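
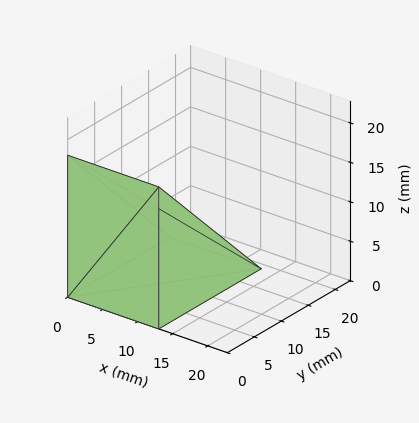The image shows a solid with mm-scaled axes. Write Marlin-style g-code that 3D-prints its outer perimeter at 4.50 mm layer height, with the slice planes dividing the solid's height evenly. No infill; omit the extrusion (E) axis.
Reading the render: the shape is a wedge (ramp): 13 × 19 mm base, rising to 18 mm along the y=0 edge and sloping linearly to z=0 at y=19 (dimensions read to the nearest mm from the axis ticks). For the g-code, the solid's height is divided into equal slices at the stated Δz and each level perimeter traced with G1 moves after a G0 lift.

; perimeter-only toolpath
G21 ; units = mm
G90 ; absolute positioning
G28 ; home
; layer 1
G0 Z4.50
G0 X0.00 Y0.00
G1 X13.00 Y0.00
G1 X13.00 Y14.25
G1 X0.00 Y14.25
G1 X0.00 Y0.00
; layer 2
G0 Z9.00
G0 X0.00 Y0.00
G1 X13.00 Y0.00
G1 X13.00 Y9.50
G1 X0.00 Y9.50
G1 X0.00 Y0.00
; layer 3
G0 Z13.50
G0 X0.00 Y0.00
G1 X13.00 Y0.00
G1 X13.00 Y4.75
G1 X0.00 Y4.75
G1 X0.00 Y0.00
M2 ; end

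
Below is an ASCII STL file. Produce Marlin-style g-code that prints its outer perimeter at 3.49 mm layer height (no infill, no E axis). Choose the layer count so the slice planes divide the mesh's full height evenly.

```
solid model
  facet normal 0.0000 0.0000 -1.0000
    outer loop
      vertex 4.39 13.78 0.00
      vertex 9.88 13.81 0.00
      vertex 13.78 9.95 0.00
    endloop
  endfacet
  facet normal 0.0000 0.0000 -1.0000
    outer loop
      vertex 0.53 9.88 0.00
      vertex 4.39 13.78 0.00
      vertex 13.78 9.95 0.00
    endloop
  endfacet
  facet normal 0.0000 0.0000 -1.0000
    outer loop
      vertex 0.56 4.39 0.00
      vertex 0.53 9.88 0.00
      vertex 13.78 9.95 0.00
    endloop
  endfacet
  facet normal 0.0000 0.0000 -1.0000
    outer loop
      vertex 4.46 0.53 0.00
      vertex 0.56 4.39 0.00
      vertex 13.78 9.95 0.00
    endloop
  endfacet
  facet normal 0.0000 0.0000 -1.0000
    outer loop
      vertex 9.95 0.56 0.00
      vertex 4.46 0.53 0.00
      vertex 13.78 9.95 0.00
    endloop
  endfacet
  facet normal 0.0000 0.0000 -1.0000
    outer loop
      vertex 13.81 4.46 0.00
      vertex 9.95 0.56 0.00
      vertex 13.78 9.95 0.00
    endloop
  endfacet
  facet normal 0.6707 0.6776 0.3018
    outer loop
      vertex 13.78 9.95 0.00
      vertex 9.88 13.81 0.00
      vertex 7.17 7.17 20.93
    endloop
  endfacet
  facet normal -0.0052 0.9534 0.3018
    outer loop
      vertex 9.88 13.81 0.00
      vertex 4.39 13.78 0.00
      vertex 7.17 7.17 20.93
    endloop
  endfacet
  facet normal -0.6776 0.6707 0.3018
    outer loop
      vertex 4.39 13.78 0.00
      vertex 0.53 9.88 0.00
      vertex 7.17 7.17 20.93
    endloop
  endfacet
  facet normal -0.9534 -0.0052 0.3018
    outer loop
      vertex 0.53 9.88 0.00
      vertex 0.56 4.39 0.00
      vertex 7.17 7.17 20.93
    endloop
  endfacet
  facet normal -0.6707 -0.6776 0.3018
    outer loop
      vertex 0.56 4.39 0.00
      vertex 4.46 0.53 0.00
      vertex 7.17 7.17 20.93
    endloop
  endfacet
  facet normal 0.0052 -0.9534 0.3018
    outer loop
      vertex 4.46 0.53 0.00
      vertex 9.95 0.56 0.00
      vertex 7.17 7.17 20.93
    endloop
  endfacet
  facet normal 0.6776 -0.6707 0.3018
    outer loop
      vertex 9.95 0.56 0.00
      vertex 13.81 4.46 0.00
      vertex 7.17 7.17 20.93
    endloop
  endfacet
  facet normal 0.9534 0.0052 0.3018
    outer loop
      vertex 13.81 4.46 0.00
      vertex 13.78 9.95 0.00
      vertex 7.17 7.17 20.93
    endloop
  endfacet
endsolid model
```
; perimeter-only toolpath
G21 ; units = mm
G90 ; absolute positioning
G28 ; home
; layer 1
G0 Z3.49
G0 X12.68 Y9.49
G1 X9.43 Y12.70
G1 X4.85 Y12.68
G1 X1.64 Y9.43
G1 X1.66 Y4.85
G1 X4.91 Y1.64
G1 X9.49 Y1.66
G1 X12.70 Y4.91
G1 X12.68 Y9.49
; layer 2
G0 Z6.98
G0 X11.58 Y9.02
G1 X8.98 Y11.60
G1 X5.32 Y11.58
G1 X2.74 Y8.98
G1 X2.76 Y5.32
G1 X5.36 Y2.74
G1 X9.02 Y2.76
G1 X11.60 Y5.36
G1 X11.58 Y9.02
; layer 3
G0 Z10.46
G0 X10.47 Y8.56
G1 X8.53 Y10.49
G1 X5.78 Y10.47
G1 X3.85 Y8.53
G1 X3.87 Y5.78
G1 X5.81 Y3.85
G1 X8.56 Y3.87
G1 X10.49 Y5.81
G1 X10.47 Y8.56
; layer 4
G0 Z13.95
G0 X9.37 Y8.10
G1 X8.07 Y9.38
G1 X6.24 Y9.37
G1 X4.96 Y8.07
G1 X4.97 Y6.24
G1 X6.27 Y4.96
G1 X8.10 Y4.97
G1 X9.38 Y6.27
G1 X9.37 Y8.10
; layer 5
G0 Z17.44
G0 X8.27 Y7.63
G1 X7.62 Y8.28
G1 X6.71 Y8.27
G1 X6.06 Y7.62
G1 X6.07 Y6.71
G1 X6.72 Y6.06
G1 X7.63 Y6.07
G1 X8.28 Y6.72
G1 X8.27 Y7.63
M2 ; end

The solid is a regular 8-sided pyramid, base circumscribed radius ≈ 7.17 mm, apex at z ≈ 20.9 mm. Slicing at Δz = 3.49 mm — 6 equal slices spanning the solid's height, so layer i sits at z = i·h/6 — gives 5 non-empty perimeters. Each is a 8-segment closed polygon; G0 lifts to the layer z and rapids to the start vertex, then G1 traces the edges. The cross-section shrinks linearly with z (the slice at the apex is degenerate and omitted).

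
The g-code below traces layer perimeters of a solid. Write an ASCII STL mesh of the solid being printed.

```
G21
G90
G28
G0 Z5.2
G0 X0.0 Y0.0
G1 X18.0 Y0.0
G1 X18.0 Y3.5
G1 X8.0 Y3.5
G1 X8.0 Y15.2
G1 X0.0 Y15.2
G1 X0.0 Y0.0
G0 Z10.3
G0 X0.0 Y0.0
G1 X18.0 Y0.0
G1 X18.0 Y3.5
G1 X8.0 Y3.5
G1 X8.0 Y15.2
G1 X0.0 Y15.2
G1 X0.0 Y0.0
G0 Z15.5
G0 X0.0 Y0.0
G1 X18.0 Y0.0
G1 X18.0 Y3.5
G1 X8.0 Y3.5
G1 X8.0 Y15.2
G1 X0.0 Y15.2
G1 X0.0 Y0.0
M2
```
solid part
  facet normal 0.0000 0.0000 -1.0000
    outer loop
      vertex 18.0 3.5 0.0
      vertex 18.0 0.0 0.0
      vertex 0.0 0.0 0.0
    endloop
  endfacet
  facet normal 0.0000 0.0000 -1.0000
    outer loop
      vertex 8.0 3.5 0.0
      vertex 18.0 3.5 0.0
      vertex 0.0 0.0 0.0
    endloop
  endfacet
  facet normal 0.0000 0.0000 -1.0000
    outer loop
      vertex 8.0 15.2 0.0
      vertex 8.0 3.5 0.0
      vertex 0.0 0.0 0.0
    endloop
  endfacet
  facet normal 0.0000 0.0000 -1.0000
    outer loop
      vertex 0.0 15.2 0.0
      vertex 8.0 15.2 0.0
      vertex 0.0 0.0 0.0
    endloop
  endfacet
  facet normal 0.0000 0.0000 1.0000
    outer loop
      vertex 0.0 0.0 15.5
      vertex 18.0 0.0 15.5
      vertex 18.0 3.5 15.5
    endloop
  endfacet
  facet normal 0.0000 0.0000 1.0000
    outer loop
      vertex 0.0 0.0 15.5
      vertex 18.0 3.5 15.5
      vertex 8.0 3.5 15.5
    endloop
  endfacet
  facet normal 0.0000 0.0000 1.0000
    outer loop
      vertex 0.0 0.0 15.5
      vertex 8.0 3.5 15.5
      vertex 8.0 15.2 15.5
    endloop
  endfacet
  facet normal 0.0000 0.0000 1.0000
    outer loop
      vertex 0.0 0.0 15.5
      vertex 8.0 15.2 15.5
      vertex 0.0 15.2 15.5
    endloop
  endfacet
  facet normal 0.0000 -1.0000 0.0000
    outer loop
      vertex 0.0 0.0 0.0
      vertex 18.0 0.0 0.0
      vertex 18.0 0.0 15.5
    endloop
  endfacet
  facet normal 0.0000 -1.0000 0.0000
    outer loop
      vertex 0.0 0.0 0.0
      vertex 18.0 0.0 15.5
      vertex 0.0 0.0 15.5
    endloop
  endfacet
  facet normal 1.0000 0.0000 0.0000
    outer loop
      vertex 18.0 0.0 0.0
      vertex 18.0 3.5 0.0
      vertex 18.0 3.5 15.5
    endloop
  endfacet
  facet normal 1.0000 0.0000 0.0000
    outer loop
      vertex 18.0 0.0 0.0
      vertex 18.0 3.5 15.5
      vertex 18.0 0.0 15.5
    endloop
  endfacet
  facet normal 0.0000 1.0000 0.0000
    outer loop
      vertex 18.0 3.5 0.0
      vertex 8.0 3.5 0.0
      vertex 8.0 3.5 15.5
    endloop
  endfacet
  facet normal 0.0000 1.0000 0.0000
    outer loop
      vertex 18.0 3.5 0.0
      vertex 8.0 3.5 15.5
      vertex 18.0 3.5 15.5
    endloop
  endfacet
  facet normal 1.0000 0.0000 0.0000
    outer loop
      vertex 8.0 3.5 0.0
      vertex 8.0 15.2 0.0
      vertex 8.0 15.2 15.5
    endloop
  endfacet
  facet normal 1.0000 0.0000 0.0000
    outer loop
      vertex 8.0 3.5 0.0
      vertex 8.0 15.2 15.5
      vertex 8.0 3.5 15.5
    endloop
  endfacet
  facet normal 0.0000 1.0000 0.0000
    outer loop
      vertex 8.0 15.2 0.0
      vertex 0.0 15.2 0.0
      vertex 0.0 15.2 15.5
    endloop
  endfacet
  facet normal 0.0000 1.0000 0.0000
    outer loop
      vertex 8.0 15.2 0.0
      vertex 0.0 15.2 15.5
      vertex 8.0 15.2 15.5
    endloop
  endfacet
  facet normal -1.0000 0.0000 0.0000
    outer loop
      vertex 0.0 15.2 0.0
      vertex 0.0 0.0 0.0
      vertex 0.0 0.0 15.5
    endloop
  endfacet
  facet normal -1.0000 0.0000 0.0000
    outer loop
      vertex 0.0 15.2 0.0
      vertex 0.0 0.0 15.5
      vertex 0.0 15.2 15.5
    endloop
  endfacet
endsolid part

The G0 Z moves step by Δz≈5.2 mm. Every layer's G1 loop is the same polygon, so the solid is a straight extrusion of it from z=0 to z≈15.5. Closing with flat bottom and top caps and triangulating gives 20 facets — an L-shaped prism: outer 18 × 15.2 mm, arm thicknesses ≈ 3.5 mm (horizontal) and 8 mm (vertical), extruded 15.5 mm in z.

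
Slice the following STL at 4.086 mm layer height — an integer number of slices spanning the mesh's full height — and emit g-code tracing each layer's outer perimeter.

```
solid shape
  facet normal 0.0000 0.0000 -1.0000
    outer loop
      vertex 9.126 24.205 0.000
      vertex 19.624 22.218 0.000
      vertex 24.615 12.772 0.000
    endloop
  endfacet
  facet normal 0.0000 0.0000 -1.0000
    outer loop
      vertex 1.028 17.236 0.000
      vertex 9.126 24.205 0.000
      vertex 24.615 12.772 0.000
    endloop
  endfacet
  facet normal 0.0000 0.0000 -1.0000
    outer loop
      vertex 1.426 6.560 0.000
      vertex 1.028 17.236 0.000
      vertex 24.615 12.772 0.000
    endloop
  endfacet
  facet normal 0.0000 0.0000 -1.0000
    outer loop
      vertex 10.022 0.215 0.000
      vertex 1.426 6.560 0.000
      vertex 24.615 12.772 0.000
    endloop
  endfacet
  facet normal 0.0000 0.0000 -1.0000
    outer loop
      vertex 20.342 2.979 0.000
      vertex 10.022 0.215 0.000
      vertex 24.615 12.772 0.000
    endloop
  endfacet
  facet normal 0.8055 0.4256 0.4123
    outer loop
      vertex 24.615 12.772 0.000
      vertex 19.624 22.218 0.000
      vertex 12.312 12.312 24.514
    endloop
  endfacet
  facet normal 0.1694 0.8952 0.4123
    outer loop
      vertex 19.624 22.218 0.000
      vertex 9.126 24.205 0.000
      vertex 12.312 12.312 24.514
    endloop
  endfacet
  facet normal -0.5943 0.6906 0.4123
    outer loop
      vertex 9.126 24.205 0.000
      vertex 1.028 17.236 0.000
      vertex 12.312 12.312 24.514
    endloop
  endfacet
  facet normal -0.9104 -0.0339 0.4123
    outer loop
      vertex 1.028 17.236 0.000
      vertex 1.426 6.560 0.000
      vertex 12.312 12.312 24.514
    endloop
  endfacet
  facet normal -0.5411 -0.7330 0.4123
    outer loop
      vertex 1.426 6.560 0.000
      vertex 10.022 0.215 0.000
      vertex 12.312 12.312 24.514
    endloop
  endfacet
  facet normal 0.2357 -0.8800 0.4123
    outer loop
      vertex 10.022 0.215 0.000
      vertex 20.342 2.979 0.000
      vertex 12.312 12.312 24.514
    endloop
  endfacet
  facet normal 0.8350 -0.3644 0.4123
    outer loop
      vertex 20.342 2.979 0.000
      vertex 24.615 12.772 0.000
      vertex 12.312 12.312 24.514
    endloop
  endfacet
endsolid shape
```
; perimeter-only toolpath
G21 ; units = mm
G90 ; absolute positioning
G28 ; home
; layer 1
G0 Z4.086
G0 X22.564 Y12.695
G1 X18.405 Y20.567
G1 X9.657 Y22.223
G1 X2.909 Y16.415
G1 X3.240 Y7.519
G1 X10.404 Y2.231
G1 X19.004 Y4.534
G1 X22.564 Y12.695
; layer 2
G0 Z8.171
G0 X20.514 Y12.619
G1 X17.187 Y18.916
G1 X10.188 Y20.241
G1 X4.789 Y15.595
G1 X5.055 Y8.477
G1 X10.785 Y4.247
G1 X17.665 Y6.090
G1 X20.514 Y12.619
; layer 3
G0 Z12.257
G0 X18.463 Y12.542
G1 X15.968 Y17.265
G1 X10.719 Y18.258
G1 X6.670 Y14.774
G1 X6.869 Y9.436
G1 X11.167 Y6.263
G1 X16.327 Y7.646
G1 X18.463 Y12.542
; layer 4
G0 Z16.343
G0 X16.413 Y12.465
G1 X14.749 Y15.614
G1 X11.250 Y16.276
G1 X8.551 Y13.953
G1 X8.683 Y10.395
G1 X11.549 Y8.280
G1 X14.989 Y9.201
G1 X16.413 Y12.465
; layer 5
G0 Z20.428
G0 X14.362 Y12.389
G1 X13.531 Y13.963
G1 X11.781 Y14.294
G1 X10.431 Y13.133
G1 X10.498 Y11.353
G1 X11.930 Y10.296
G1 X13.650 Y10.756
G1 X14.362 Y12.389
M2 ; end

The solid is a regular 7-sided pyramid, base circumscribed radius ≈ 12.3 mm, apex at z ≈ 24.5 mm. Slicing at Δz = 4.086 mm — 6 equal slices spanning the solid's height, so layer i sits at z = i·h/6 — gives 5 non-empty perimeters. Each is a 7-segment closed polygon; G0 lifts to the layer z and rapids to the start vertex, then G1 traces the edges. The cross-section shrinks linearly with z (the slice at the apex is degenerate and omitted).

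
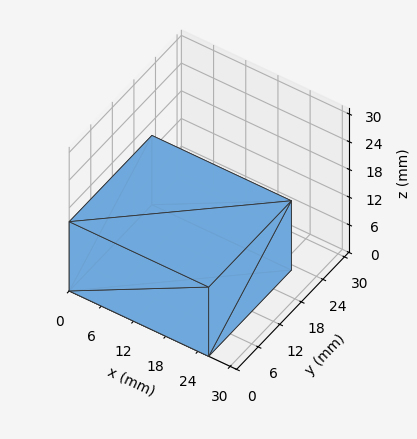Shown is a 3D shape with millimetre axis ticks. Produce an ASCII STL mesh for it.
Reading the render: the shape is a rectangular box, roughly 26 × 23 mm footprint and 15 mm tall (dimensions read to the nearest mm from the axis ticks). For the STL, each face is triangulated and given an outward normal.

solid part
  facet normal 0.0000 0.0000 -1.0000
    outer loop
      vertex 26.0 23.0 0.0
      vertex 26.0 0.0 0.0
      vertex 0.0 0.0 0.0
    endloop
  endfacet
  facet normal 0.0000 0.0000 -1.0000
    outer loop
      vertex 0.0 23.0 0.0
      vertex 26.0 23.0 0.0
      vertex 0.0 0.0 0.0
    endloop
  endfacet
  facet normal 0.0000 0.0000 1.0000
    outer loop
      vertex 0.0 0.0 15.0
      vertex 26.0 0.0 15.0
      vertex 26.0 23.0 15.0
    endloop
  endfacet
  facet normal 0.0000 0.0000 1.0000
    outer loop
      vertex 0.0 0.0 15.0
      vertex 26.0 23.0 15.0
      vertex 0.0 23.0 15.0
    endloop
  endfacet
  facet normal 0.0000 -1.0000 0.0000
    outer loop
      vertex 0.0 0.0 0.0
      vertex 26.0 0.0 0.0
      vertex 26.0 0.0 15.0
    endloop
  endfacet
  facet normal 0.0000 -1.0000 0.0000
    outer loop
      vertex 0.0 0.0 0.0
      vertex 26.0 0.0 15.0
      vertex 0.0 0.0 15.0
    endloop
  endfacet
  facet normal 0.0000 1.0000 0.0000
    outer loop
      vertex 26.0 23.0 15.0
      vertex 26.0 23.0 0.0
      vertex 0.0 23.0 0.0
    endloop
  endfacet
  facet normal 0.0000 1.0000 0.0000
    outer loop
      vertex 0.0 23.0 15.0
      vertex 26.0 23.0 15.0
      vertex 0.0 23.0 0.0
    endloop
  endfacet
  facet normal -1.0000 0.0000 0.0000
    outer loop
      vertex 0.0 23.0 15.0
      vertex 0.0 23.0 0.0
      vertex 0.0 0.0 0.0
    endloop
  endfacet
  facet normal -1.0000 0.0000 0.0000
    outer loop
      vertex 0.0 0.0 15.0
      vertex 0.0 23.0 15.0
      vertex 0.0 0.0 0.0
    endloop
  endfacet
  facet normal 1.0000 0.0000 0.0000
    outer loop
      vertex 26.0 0.0 0.0
      vertex 26.0 23.0 0.0
      vertex 26.0 23.0 15.0
    endloop
  endfacet
  facet normal 1.0000 0.0000 0.0000
    outer loop
      vertex 26.0 0.0 0.0
      vertex 26.0 23.0 15.0
      vertex 26.0 0.0 15.0
    endloop
  endfacet
endsolid part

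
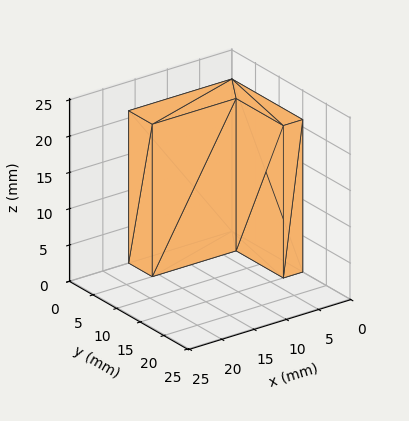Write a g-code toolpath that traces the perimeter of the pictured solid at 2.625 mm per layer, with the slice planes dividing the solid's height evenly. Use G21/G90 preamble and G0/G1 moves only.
Reading the render: the shape is an L-shaped prism: outer 16 × 15 mm, arm thicknesses ≈ 5 mm (horizontal) and 3 mm (vertical), extruded 21 mm in z (dimensions read to the nearest mm from the axis ticks). For the g-code, the solid's height is divided into equal slices at the stated Δz and each level perimeter traced with G1 moves after a G0 lift.

; perimeter-only toolpath
G21 ; units = mm
G90 ; absolute positioning
G28 ; home
; layer 1
G0 Z2.625
G0 X0.000 Y0.000
G1 X16.000 Y0.000
G1 X16.000 Y5.000
G1 X3.000 Y5.000
G1 X3.000 Y15.000
G1 X0.000 Y15.000
G1 X0.000 Y0.000
; layer 2
G0 Z5.250
G0 X0.000 Y0.000
G1 X16.000 Y0.000
G1 X16.000 Y5.000
G1 X3.000 Y5.000
G1 X3.000 Y15.000
G1 X0.000 Y15.000
G1 X0.000 Y0.000
; layer 3
G0 Z7.875
G0 X0.000 Y0.000
G1 X16.000 Y0.000
G1 X16.000 Y5.000
G1 X3.000 Y5.000
G1 X3.000 Y15.000
G1 X0.000 Y15.000
G1 X0.000 Y0.000
; layer 4
G0 Z10.500
G0 X0.000 Y0.000
G1 X16.000 Y0.000
G1 X16.000 Y5.000
G1 X3.000 Y5.000
G1 X3.000 Y15.000
G1 X0.000 Y15.000
G1 X0.000 Y0.000
; layer 5
G0 Z13.125
G0 X0.000 Y0.000
G1 X16.000 Y0.000
G1 X16.000 Y5.000
G1 X3.000 Y5.000
G1 X3.000 Y15.000
G1 X0.000 Y15.000
G1 X0.000 Y0.000
; layer 6
G0 Z15.750
G0 X0.000 Y0.000
G1 X16.000 Y0.000
G1 X16.000 Y5.000
G1 X3.000 Y5.000
G1 X3.000 Y15.000
G1 X0.000 Y15.000
G1 X0.000 Y0.000
; layer 7
G0 Z18.375
G0 X0.000 Y0.000
G1 X16.000 Y0.000
G1 X16.000 Y5.000
G1 X3.000 Y5.000
G1 X3.000 Y15.000
G1 X0.000 Y15.000
G1 X0.000 Y0.000
; layer 8
G0 Z21.000
G0 X0.000 Y0.000
G1 X16.000 Y0.000
G1 X16.000 Y5.000
G1 X3.000 Y5.000
G1 X3.000 Y15.000
G1 X0.000 Y15.000
G1 X0.000 Y0.000
M2 ; end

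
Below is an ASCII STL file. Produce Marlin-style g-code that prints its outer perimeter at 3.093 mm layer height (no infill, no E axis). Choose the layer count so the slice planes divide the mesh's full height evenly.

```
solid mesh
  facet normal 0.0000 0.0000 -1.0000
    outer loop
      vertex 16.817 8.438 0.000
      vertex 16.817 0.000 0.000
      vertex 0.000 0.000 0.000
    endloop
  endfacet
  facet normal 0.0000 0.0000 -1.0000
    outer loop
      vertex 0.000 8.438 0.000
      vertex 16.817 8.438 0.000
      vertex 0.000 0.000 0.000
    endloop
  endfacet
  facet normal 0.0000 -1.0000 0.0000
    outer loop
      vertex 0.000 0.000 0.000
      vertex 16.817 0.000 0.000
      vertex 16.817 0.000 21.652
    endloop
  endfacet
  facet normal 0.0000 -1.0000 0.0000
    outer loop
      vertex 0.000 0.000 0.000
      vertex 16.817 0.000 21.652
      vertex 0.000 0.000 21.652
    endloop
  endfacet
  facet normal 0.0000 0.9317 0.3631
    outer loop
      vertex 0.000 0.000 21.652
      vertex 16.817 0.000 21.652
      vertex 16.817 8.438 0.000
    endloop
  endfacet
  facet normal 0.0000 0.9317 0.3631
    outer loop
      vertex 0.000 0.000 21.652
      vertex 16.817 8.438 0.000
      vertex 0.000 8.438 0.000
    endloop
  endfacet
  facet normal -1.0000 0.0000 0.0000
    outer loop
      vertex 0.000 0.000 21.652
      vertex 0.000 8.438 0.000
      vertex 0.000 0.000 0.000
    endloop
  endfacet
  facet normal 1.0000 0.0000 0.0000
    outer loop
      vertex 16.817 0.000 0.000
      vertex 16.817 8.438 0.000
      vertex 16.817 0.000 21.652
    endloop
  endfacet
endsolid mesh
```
; perimeter-only toolpath
G21 ; units = mm
G90 ; absolute positioning
G28 ; home
; layer 1
G0 Z3.093
G0 X0.000 Y0.000
G1 X16.817 Y0.000
G1 X16.817 Y7.233
G1 X0.000 Y7.233
G1 X0.000 Y0.000
; layer 2
G0 Z6.186
G0 X0.000 Y0.000
G1 X16.817 Y0.000
G1 X16.817 Y6.027
G1 X0.000 Y6.027
G1 X0.000 Y0.000
; layer 3
G0 Z9.279
G0 X0.000 Y0.000
G1 X16.817 Y0.000
G1 X16.817 Y4.822
G1 X0.000 Y4.822
G1 X0.000 Y0.000
; layer 4
G0 Z12.373
G0 X0.000 Y0.000
G1 X16.817 Y0.000
G1 X16.817 Y3.616
G1 X0.000 Y3.616
G1 X0.000 Y0.000
; layer 5
G0 Z15.466
G0 X0.000 Y0.000
G1 X16.817 Y0.000
G1 X16.817 Y2.411
G1 X0.000 Y2.411
G1 X0.000 Y0.000
; layer 6
G0 Z18.559
G0 X0.000 Y0.000
G1 X16.817 Y0.000
G1 X16.817 Y1.205
G1 X0.000 Y1.205
G1 X0.000 Y0.000
M2 ; end

The solid is a wedge (ramp): 16.8 × 8.44 mm base, rising to 21.7 mm along the y=0 edge and sloping linearly to z=0 at y=8.44. Slicing at Δz = 3.093 mm — 7 equal slices spanning the solid's height, so layer i sits at z = i·h/7 — gives 6 non-empty perimeters. Each is a 4-segment closed polygon; G0 lifts to the layer z and rapids to the start vertex, then G1 traces the edges. The cross-section shrinks linearly with z (the slice at the apex is degenerate and omitted).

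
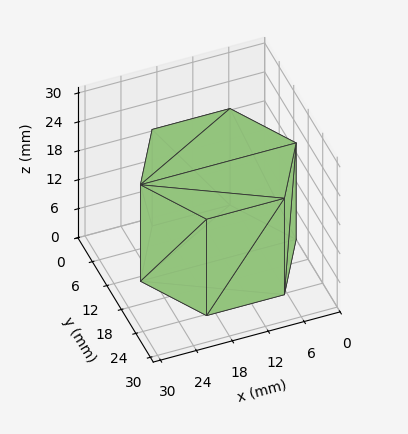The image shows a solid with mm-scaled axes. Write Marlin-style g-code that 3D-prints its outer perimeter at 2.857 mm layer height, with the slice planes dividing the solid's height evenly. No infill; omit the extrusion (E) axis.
Reading the render: the shape is a regular 6-sided prism (a cylinder approximated with 6 flat sides), circumscribed radius ≈ 13 mm, height ≈ 20 mm (dimensions read to the nearest mm from the axis ticks). For the g-code, the solid's height is divided into equal slices at the stated Δz and each level perimeter traced with G1 moves after a G0 lift.

; perimeter-only toolpath
G21 ; units = mm
G90 ; absolute positioning
G28 ; home
; layer 1
G0 Z2.857
G0 X26.000 Y13.000
G1 X19.500 Y24.258
G1 X6.500 Y24.258
G1 X0.000 Y13.000
G1 X6.500 Y1.742
G1 X19.500 Y1.742
G1 X26.000 Y13.000
; layer 2
G0 Z5.714
G0 X26.000 Y13.000
G1 X19.500 Y24.258
G1 X6.500 Y24.258
G1 X0.000 Y13.000
G1 X6.500 Y1.742
G1 X19.500 Y1.742
G1 X26.000 Y13.000
; layer 3
G0 Z8.571
G0 X26.000 Y13.000
G1 X19.500 Y24.258
G1 X6.500 Y24.258
G1 X0.000 Y13.000
G1 X6.500 Y1.742
G1 X19.500 Y1.742
G1 X26.000 Y13.000
; layer 4
G0 Z11.429
G0 X26.000 Y13.000
G1 X19.500 Y24.258
G1 X6.500 Y24.258
G1 X0.000 Y13.000
G1 X6.500 Y1.742
G1 X19.500 Y1.742
G1 X26.000 Y13.000
; layer 5
G0 Z14.286
G0 X26.000 Y13.000
G1 X19.500 Y24.258
G1 X6.500 Y24.258
G1 X0.000 Y13.000
G1 X6.500 Y1.742
G1 X19.500 Y1.742
G1 X26.000 Y13.000
; layer 6
G0 Z17.143
G0 X26.000 Y13.000
G1 X19.500 Y24.258
G1 X6.500 Y24.258
G1 X0.000 Y13.000
G1 X6.500 Y1.742
G1 X19.500 Y1.742
G1 X26.000 Y13.000
; layer 7
G0 Z20.000
G0 X26.000 Y13.000
G1 X19.500 Y24.258
G1 X6.500 Y24.258
G1 X0.000 Y13.000
G1 X6.500 Y1.742
G1 X19.500 Y1.742
G1 X26.000 Y13.000
M2 ; end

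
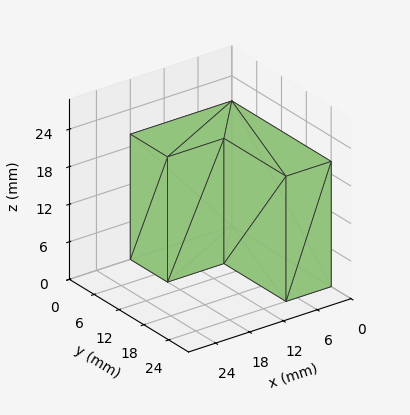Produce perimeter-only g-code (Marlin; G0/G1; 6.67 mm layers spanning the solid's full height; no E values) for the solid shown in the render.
Reading the render: the shape is an L-shaped prism: outer 18 × 24 mm, arm thicknesses ≈ 9 mm (horizontal) and 8 mm (vertical), extruded 20 mm in z (dimensions read to the nearest mm from the axis ticks). For the g-code, the solid's height is divided into equal slices at the stated Δz and each level perimeter traced with G1 moves after a G0 lift.

; perimeter-only toolpath
G21 ; units = mm
G90 ; absolute positioning
G28 ; home
; layer 1
G0 Z6.67
G0 X0.00 Y0.00
G1 X18.00 Y0.00
G1 X18.00 Y9.00
G1 X8.00 Y9.00
G1 X8.00 Y24.00
G1 X0.00 Y24.00
G1 X0.00 Y0.00
; layer 2
G0 Z13.33
G0 X0.00 Y0.00
G1 X18.00 Y0.00
G1 X18.00 Y9.00
G1 X8.00 Y9.00
G1 X8.00 Y24.00
G1 X0.00 Y24.00
G1 X0.00 Y0.00
; layer 3
G0 Z20.00
G0 X0.00 Y0.00
G1 X18.00 Y0.00
G1 X18.00 Y9.00
G1 X8.00 Y9.00
G1 X8.00 Y24.00
G1 X0.00 Y24.00
G1 X0.00 Y0.00
M2 ; end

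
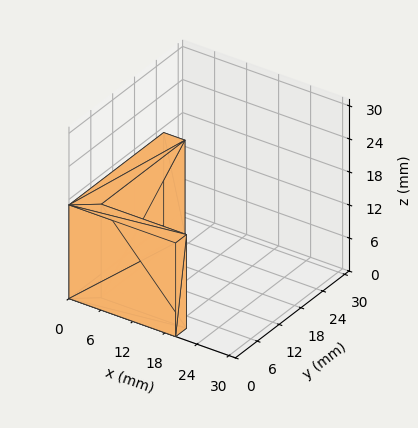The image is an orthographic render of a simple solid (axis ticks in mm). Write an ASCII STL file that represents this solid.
Reading the render: the shape is an L-shaped prism: outer 20 × 26 mm, arm thicknesses ≈ 3 mm (horizontal) and 4 mm (vertical), extruded 17 mm in z (dimensions read to the nearest mm from the axis ticks). For the STL, each face is triangulated and given an outward normal.

solid part
  facet normal 0.0000 0.0000 -1.0000
    outer loop
      vertex 20.0 3.0 0.0
      vertex 20.0 0.0 0.0
      vertex 0.0 0.0 0.0
    endloop
  endfacet
  facet normal 0.0000 0.0000 -1.0000
    outer loop
      vertex 4.0 3.0 0.0
      vertex 20.0 3.0 0.0
      vertex 0.0 0.0 0.0
    endloop
  endfacet
  facet normal 0.0000 0.0000 -1.0000
    outer loop
      vertex 4.0 26.0 0.0
      vertex 4.0 3.0 0.0
      vertex 0.0 0.0 0.0
    endloop
  endfacet
  facet normal 0.0000 0.0000 -1.0000
    outer loop
      vertex 0.0 26.0 0.0
      vertex 4.0 26.0 0.0
      vertex 0.0 0.0 0.0
    endloop
  endfacet
  facet normal 0.0000 0.0000 1.0000
    outer loop
      vertex 0.0 0.0 17.0
      vertex 20.0 0.0 17.0
      vertex 20.0 3.0 17.0
    endloop
  endfacet
  facet normal 0.0000 0.0000 1.0000
    outer loop
      vertex 0.0 0.0 17.0
      vertex 20.0 3.0 17.0
      vertex 4.0 3.0 17.0
    endloop
  endfacet
  facet normal 0.0000 0.0000 1.0000
    outer loop
      vertex 0.0 0.0 17.0
      vertex 4.0 3.0 17.0
      vertex 4.0 26.0 17.0
    endloop
  endfacet
  facet normal 0.0000 0.0000 1.0000
    outer loop
      vertex 0.0 0.0 17.0
      vertex 4.0 26.0 17.0
      vertex 0.0 26.0 17.0
    endloop
  endfacet
  facet normal 0.0000 -1.0000 0.0000
    outer loop
      vertex 0.0 0.0 0.0
      vertex 20.0 0.0 0.0
      vertex 20.0 0.0 17.0
    endloop
  endfacet
  facet normal 0.0000 -1.0000 0.0000
    outer loop
      vertex 0.0 0.0 0.0
      vertex 20.0 0.0 17.0
      vertex 0.0 0.0 17.0
    endloop
  endfacet
  facet normal 1.0000 0.0000 0.0000
    outer loop
      vertex 20.0 0.0 0.0
      vertex 20.0 3.0 0.0
      vertex 20.0 3.0 17.0
    endloop
  endfacet
  facet normal 1.0000 0.0000 0.0000
    outer loop
      vertex 20.0 0.0 0.0
      vertex 20.0 3.0 17.0
      vertex 20.0 0.0 17.0
    endloop
  endfacet
  facet normal 0.0000 1.0000 0.0000
    outer loop
      vertex 20.0 3.0 0.0
      vertex 4.0 3.0 0.0
      vertex 4.0 3.0 17.0
    endloop
  endfacet
  facet normal 0.0000 1.0000 0.0000
    outer loop
      vertex 20.0 3.0 0.0
      vertex 4.0 3.0 17.0
      vertex 20.0 3.0 17.0
    endloop
  endfacet
  facet normal 1.0000 0.0000 0.0000
    outer loop
      vertex 4.0 3.0 0.0
      vertex 4.0 26.0 0.0
      vertex 4.0 26.0 17.0
    endloop
  endfacet
  facet normal 1.0000 0.0000 0.0000
    outer loop
      vertex 4.0 3.0 0.0
      vertex 4.0 26.0 17.0
      vertex 4.0 3.0 17.0
    endloop
  endfacet
  facet normal 0.0000 1.0000 0.0000
    outer loop
      vertex 4.0 26.0 0.0
      vertex 0.0 26.0 0.0
      vertex 0.0 26.0 17.0
    endloop
  endfacet
  facet normal 0.0000 1.0000 0.0000
    outer loop
      vertex 4.0 26.0 0.0
      vertex 0.0 26.0 17.0
      vertex 4.0 26.0 17.0
    endloop
  endfacet
  facet normal -1.0000 0.0000 0.0000
    outer loop
      vertex 0.0 26.0 0.0
      vertex 0.0 0.0 0.0
      vertex 0.0 0.0 17.0
    endloop
  endfacet
  facet normal -1.0000 0.0000 0.0000
    outer loop
      vertex 0.0 26.0 0.0
      vertex 0.0 0.0 17.0
      vertex 0.0 26.0 17.0
    endloop
  endfacet
endsolid part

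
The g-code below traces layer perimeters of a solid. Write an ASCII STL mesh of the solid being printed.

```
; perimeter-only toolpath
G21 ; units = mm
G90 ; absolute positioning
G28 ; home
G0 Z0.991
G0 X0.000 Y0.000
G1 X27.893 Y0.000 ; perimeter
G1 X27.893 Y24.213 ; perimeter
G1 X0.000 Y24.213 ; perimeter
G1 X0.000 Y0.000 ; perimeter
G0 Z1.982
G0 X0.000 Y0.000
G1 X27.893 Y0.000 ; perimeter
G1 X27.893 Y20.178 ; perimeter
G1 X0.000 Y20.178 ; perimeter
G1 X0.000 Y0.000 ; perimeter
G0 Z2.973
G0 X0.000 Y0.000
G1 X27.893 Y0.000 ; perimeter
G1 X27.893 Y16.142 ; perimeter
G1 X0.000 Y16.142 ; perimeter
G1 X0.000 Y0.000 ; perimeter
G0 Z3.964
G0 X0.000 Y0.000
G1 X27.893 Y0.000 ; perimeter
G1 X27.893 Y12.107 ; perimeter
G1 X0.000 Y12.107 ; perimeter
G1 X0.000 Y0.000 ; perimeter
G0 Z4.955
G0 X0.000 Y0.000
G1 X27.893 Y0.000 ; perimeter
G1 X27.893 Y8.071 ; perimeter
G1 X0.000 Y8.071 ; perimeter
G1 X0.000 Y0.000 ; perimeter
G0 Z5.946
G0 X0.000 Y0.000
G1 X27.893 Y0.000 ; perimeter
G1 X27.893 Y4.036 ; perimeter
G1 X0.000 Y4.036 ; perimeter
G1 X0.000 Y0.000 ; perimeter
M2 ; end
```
solid part
  facet normal 0.0000 0.0000 -1.0000
    outer loop
      vertex 27.893 28.249 0.000
      vertex 27.893 0.000 0.000
      vertex 0.000 0.000 0.000
    endloop
  endfacet
  facet normal 0.0000 0.0000 -1.0000
    outer loop
      vertex 0.000 28.249 0.000
      vertex 27.893 28.249 0.000
      vertex 0.000 0.000 0.000
    endloop
  endfacet
  facet normal 0.0000 -1.0000 0.0000
    outer loop
      vertex 0.000 0.000 0.000
      vertex 27.893 0.000 0.000
      vertex 27.893 0.000 6.937
    endloop
  endfacet
  facet normal 0.0000 -1.0000 0.0000
    outer loop
      vertex 0.000 0.000 0.000
      vertex 27.893 0.000 6.937
      vertex 0.000 0.000 6.937
    endloop
  endfacet
  facet normal 0.0000 0.2385 0.9711
    outer loop
      vertex 0.000 0.000 6.937
      vertex 27.893 0.000 6.937
      vertex 27.893 28.249 0.000
    endloop
  endfacet
  facet normal 0.0000 0.2385 0.9711
    outer loop
      vertex 0.000 0.000 6.937
      vertex 27.893 28.249 0.000
      vertex 0.000 28.249 0.000
    endloop
  endfacet
  facet normal -1.0000 0.0000 0.0000
    outer loop
      vertex 0.000 0.000 6.937
      vertex 0.000 28.249 0.000
      vertex 0.000 0.000 0.000
    endloop
  endfacet
  facet normal 1.0000 0.0000 0.0000
    outer loop
      vertex 27.893 0.000 0.000
      vertex 27.893 28.249 0.000
      vertex 27.893 0.000 6.937
    endloop
  endfacet
endsolid part

The G0 Z moves step by Δz≈0.991 mm. The G1 loops shrink linearly with z, so the solid tapers from its base footprint up to z≈6.94. Closing with a flat bottom cap and the tapered top and triangulating gives 8 facets — a wedge (ramp): 27.9 × 28.2 mm base, rising to 6.94 mm along the y=0 edge and sloping linearly to z=0 at y=28.2.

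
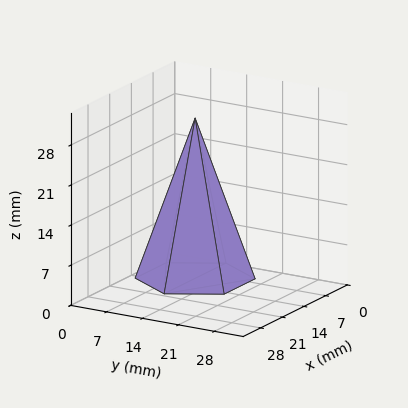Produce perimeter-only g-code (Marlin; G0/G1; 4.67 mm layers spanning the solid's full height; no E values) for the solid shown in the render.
Reading the render: the shape is a regular 6-sided pyramid, base circumscribed radius ≈ 10 mm, apex at z ≈ 28 mm (dimensions read to the nearest mm from the axis ticks). For the g-code, the solid's height is divided into equal slices at the stated Δz and each level perimeter traced with G1 moves after a G0 lift.

; perimeter-only toolpath
G21 ; units = mm
G90 ; absolute positioning
G28 ; home
; layer 1
G0 Z4.67
G0 X18.33 Y10.00
G1 X14.17 Y17.22
G1 X5.83 Y17.22
G1 X1.67 Y10.00
G1 X5.83 Y2.78
G1 X14.17 Y2.78
G1 X18.33 Y10.00
; layer 2
G0 Z9.33
G0 X16.67 Y10.00
G1 X13.33 Y15.77
G1 X6.67 Y15.77
G1 X3.33 Y10.00
G1 X6.67 Y4.23
G1 X13.33 Y4.23
G1 X16.67 Y10.00
; layer 3
G0 Z14.00
G0 X15.00 Y10.00
G1 X12.50 Y14.33
G1 X7.50 Y14.33
G1 X5.00 Y10.00
G1 X7.50 Y5.67
G1 X12.50 Y5.67
G1 X15.00 Y10.00
; layer 4
G0 Z18.67
G0 X13.33 Y10.00
G1 X11.67 Y12.89
G1 X8.33 Y12.89
G1 X6.67 Y10.00
G1 X8.33 Y7.11
G1 X11.67 Y7.11
G1 X13.33 Y10.00
; layer 5
G0 Z23.33
G0 X11.67 Y10.00
G1 X10.83 Y11.44
G1 X9.17 Y11.44
G1 X8.33 Y10.00
G1 X9.17 Y8.56
G1 X10.83 Y8.56
G1 X11.67 Y10.00
M2 ; end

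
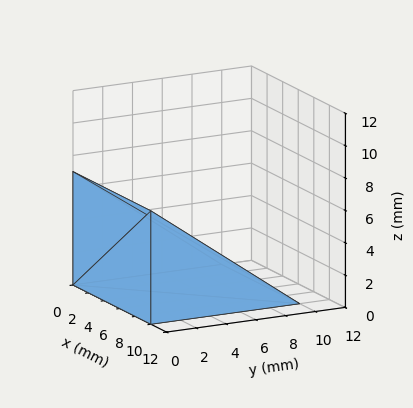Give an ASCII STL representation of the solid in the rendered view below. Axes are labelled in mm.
Reading the render: the shape is a wedge (ramp): 10 × 10 mm base, rising to 7 mm along the y=0 edge and sloping linearly to z=0 at y=10 (dimensions read to the nearest mm from the axis ticks). For the STL, each face is triangulated and given an outward normal.

solid part
  facet normal 0.0000 0.0000 -1.0000
    outer loop
      vertex 10.000 10.000 0.000
      vertex 10.000 0.000 0.000
      vertex 0.000 0.000 0.000
    endloop
  endfacet
  facet normal 0.0000 0.0000 -1.0000
    outer loop
      vertex 0.000 10.000 0.000
      vertex 10.000 10.000 0.000
      vertex 0.000 0.000 0.000
    endloop
  endfacet
  facet normal 0.0000 -1.0000 0.0000
    outer loop
      vertex 0.000 0.000 0.000
      vertex 10.000 0.000 0.000
      vertex 10.000 0.000 7.000
    endloop
  endfacet
  facet normal 0.0000 -1.0000 0.0000
    outer loop
      vertex 0.000 0.000 0.000
      vertex 10.000 0.000 7.000
      vertex 0.000 0.000 7.000
    endloop
  endfacet
  facet normal 0.0000 0.5735 0.8192
    outer loop
      vertex 0.000 0.000 7.000
      vertex 10.000 0.000 7.000
      vertex 10.000 10.000 0.000
    endloop
  endfacet
  facet normal 0.0000 0.5735 0.8192
    outer loop
      vertex 0.000 0.000 7.000
      vertex 10.000 10.000 0.000
      vertex 0.000 10.000 0.000
    endloop
  endfacet
  facet normal -1.0000 0.0000 0.0000
    outer loop
      vertex 0.000 0.000 7.000
      vertex 0.000 10.000 0.000
      vertex 0.000 0.000 0.000
    endloop
  endfacet
  facet normal 1.0000 0.0000 0.0000
    outer loop
      vertex 10.000 0.000 0.000
      vertex 10.000 10.000 0.000
      vertex 10.000 0.000 7.000
    endloop
  endfacet
endsolid part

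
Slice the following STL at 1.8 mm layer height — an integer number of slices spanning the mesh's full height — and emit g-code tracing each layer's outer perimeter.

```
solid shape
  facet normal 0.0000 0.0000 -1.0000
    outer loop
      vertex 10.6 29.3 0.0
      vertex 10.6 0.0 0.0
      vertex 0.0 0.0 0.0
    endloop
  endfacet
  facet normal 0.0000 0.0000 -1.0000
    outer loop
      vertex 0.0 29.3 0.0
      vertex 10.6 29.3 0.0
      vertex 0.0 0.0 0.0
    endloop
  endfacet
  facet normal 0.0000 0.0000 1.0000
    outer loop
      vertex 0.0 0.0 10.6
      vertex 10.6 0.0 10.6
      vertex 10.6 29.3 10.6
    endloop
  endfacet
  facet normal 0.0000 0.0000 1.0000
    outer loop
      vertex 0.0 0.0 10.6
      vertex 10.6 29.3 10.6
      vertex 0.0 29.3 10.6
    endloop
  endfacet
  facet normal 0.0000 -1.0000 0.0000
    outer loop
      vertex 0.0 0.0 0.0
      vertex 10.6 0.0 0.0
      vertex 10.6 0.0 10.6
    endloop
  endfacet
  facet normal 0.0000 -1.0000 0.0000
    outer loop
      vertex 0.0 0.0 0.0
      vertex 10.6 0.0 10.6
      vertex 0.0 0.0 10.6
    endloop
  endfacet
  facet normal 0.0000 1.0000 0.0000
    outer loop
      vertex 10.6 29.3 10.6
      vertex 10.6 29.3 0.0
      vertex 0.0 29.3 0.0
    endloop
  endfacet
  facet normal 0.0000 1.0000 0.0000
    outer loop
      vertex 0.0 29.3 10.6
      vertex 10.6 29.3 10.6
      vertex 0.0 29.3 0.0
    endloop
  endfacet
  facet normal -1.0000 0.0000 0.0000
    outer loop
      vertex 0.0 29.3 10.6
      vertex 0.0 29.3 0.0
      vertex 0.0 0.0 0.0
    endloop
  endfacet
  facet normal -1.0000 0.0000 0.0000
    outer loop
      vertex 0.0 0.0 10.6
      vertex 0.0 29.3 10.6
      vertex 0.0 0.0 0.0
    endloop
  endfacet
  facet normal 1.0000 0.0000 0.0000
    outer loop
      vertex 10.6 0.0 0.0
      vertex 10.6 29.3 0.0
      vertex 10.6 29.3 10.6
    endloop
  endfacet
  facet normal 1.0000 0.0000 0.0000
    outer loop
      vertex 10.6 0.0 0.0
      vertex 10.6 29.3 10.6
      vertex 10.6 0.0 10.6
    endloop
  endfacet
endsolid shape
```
; perimeter-only toolpath
G21 ; units = mm
G90 ; absolute positioning
G28 ; home
; layer 1
G0 Z1.8
G0 X0.0 Y0.0
G1 X10.6 Y0.0
G1 X10.6 Y29.3
G1 X0.0 Y29.3
G1 X0.0 Y0.0
; layer 2
G0 Z3.5
G0 X0.0 Y0.0
G1 X10.6 Y0.0
G1 X10.6 Y29.3
G1 X0.0 Y29.3
G1 X0.0 Y0.0
; layer 3
G0 Z5.3
G0 X0.0 Y0.0
G1 X10.6 Y0.0
G1 X10.6 Y29.3
G1 X0.0 Y29.3
G1 X0.0 Y0.0
; layer 4
G0 Z7.1
G0 X0.0 Y0.0
G1 X10.6 Y0.0
G1 X10.6 Y29.3
G1 X0.0 Y29.3
G1 X0.0 Y0.0
; layer 5
G0 Z8.8
G0 X0.0 Y0.0
G1 X10.6 Y0.0
G1 X10.6 Y29.3
G1 X0.0 Y29.3
G1 X0.0 Y0.0
; layer 6
G0 Z10.6
G0 X0.0 Y0.0
G1 X10.6 Y0.0
G1 X10.6 Y29.3
G1 X0.0 Y29.3
G1 X0.0 Y0.0
M2 ; end

The solid is a rectangular box, roughly 10.6 × 29.3 mm footprint and 10.6 mm tall. Slicing at Δz = 1.8 mm — 6 equal slices spanning the solid's height, so layer i sits at z = i·h/6 — gives 6 non-empty perimeters. Each is a 4-segment closed polygon; G0 lifts to the layer z and rapids to the start vertex, then G1 traces the edges.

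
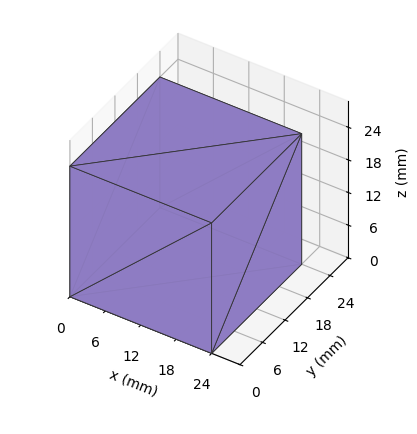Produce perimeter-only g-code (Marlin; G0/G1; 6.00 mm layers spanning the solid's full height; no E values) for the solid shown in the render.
Reading the render: the shape is a rectangular box, roughly 24 × 24 mm footprint and 24 mm tall (dimensions read to the nearest mm from the axis ticks). For the g-code, the solid's height is divided into equal slices at the stated Δz and each level perimeter traced with G1 moves after a G0 lift.

; perimeter-only toolpath
G21 ; units = mm
G90 ; absolute positioning
G28 ; home
; layer 1
G0 Z6.00
G0 X0.00 Y0.00
G1 X24.00 Y0.00
G1 X24.00 Y24.00
G1 X0.00 Y24.00
G1 X0.00 Y0.00
; layer 2
G0 Z12.00
G0 X0.00 Y0.00
G1 X24.00 Y0.00
G1 X24.00 Y24.00
G1 X0.00 Y24.00
G1 X0.00 Y0.00
; layer 3
G0 Z18.00
G0 X0.00 Y0.00
G1 X24.00 Y0.00
G1 X24.00 Y24.00
G1 X0.00 Y24.00
G1 X0.00 Y0.00
; layer 4
G0 Z24.00
G0 X0.00 Y0.00
G1 X24.00 Y0.00
G1 X24.00 Y24.00
G1 X0.00 Y24.00
G1 X0.00 Y0.00
M2 ; end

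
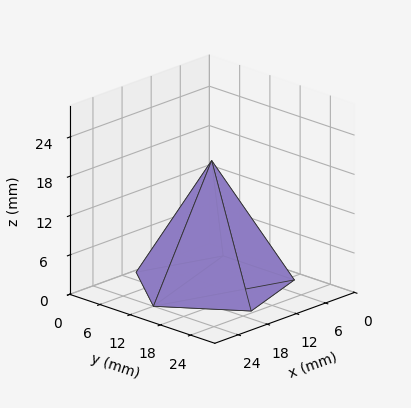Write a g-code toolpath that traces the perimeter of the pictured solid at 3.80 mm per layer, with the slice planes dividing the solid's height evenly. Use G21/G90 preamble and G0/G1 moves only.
Reading the render: the shape is a regular 5-sided pyramid, base circumscribed radius ≈ 12 mm, apex at z ≈ 19 mm (dimensions read to the nearest mm from the axis ticks). For the g-code, the solid's height is divided into equal slices at the stated Δz and each level perimeter traced with G1 moves after a G0 lift.

; perimeter-only toolpath
G21 ; units = mm
G90 ; absolute positioning
G28 ; home
; layer 1
G0 Z3.80
G0 X21.60 Y12.00
G1 X14.97 Y21.13
G1 X4.23 Y17.64
G1 X4.23 Y6.36
G1 X14.97 Y2.87
G1 X21.60 Y12.00
; layer 2
G0 Z7.60
G0 X19.20 Y12.00
G1 X14.23 Y18.85
G1 X6.17 Y16.23
G1 X6.17 Y7.77
G1 X14.23 Y5.15
G1 X19.20 Y12.00
; layer 3
G0 Z11.40
G0 X16.80 Y12.00
G1 X13.48 Y16.56
G1 X8.12 Y14.82
G1 X8.12 Y9.18
G1 X13.48 Y7.44
G1 X16.80 Y12.00
; layer 4
G0 Z15.20
G0 X14.40 Y12.00
G1 X12.74 Y14.28
G1 X10.06 Y13.41
G1 X10.06 Y10.59
G1 X12.74 Y9.72
G1 X14.40 Y12.00
M2 ; end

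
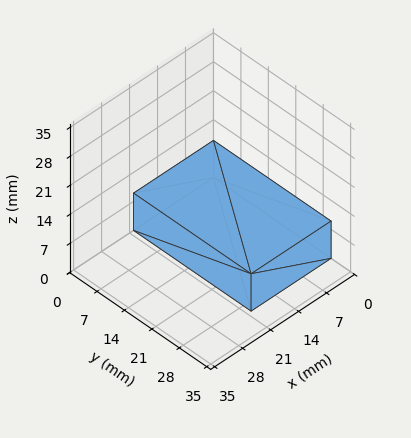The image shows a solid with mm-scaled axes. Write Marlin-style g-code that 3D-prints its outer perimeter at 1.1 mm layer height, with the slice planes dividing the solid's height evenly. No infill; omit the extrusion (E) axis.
Reading the render: the shape is a rectangular box, roughly 20 × 30 mm footprint and 9 mm tall (dimensions read to the nearest mm from the axis ticks). For the g-code, the solid's height is divided into equal slices at the stated Δz and each level perimeter traced with G1 moves after a G0 lift.

; perimeter-only toolpath
G21 ; units = mm
G90 ; absolute positioning
G28 ; home
; layer 1
G0 Z1.1
G0 X0.0 Y0.0
G1 X20.0 Y0.0
G1 X20.0 Y30.0
G1 X0.0 Y30.0
G1 X0.0 Y0.0
; layer 2
G0 Z2.2
G0 X0.0 Y0.0
G1 X20.0 Y0.0
G1 X20.0 Y30.0
G1 X0.0 Y30.0
G1 X0.0 Y0.0
; layer 3
G0 Z3.4
G0 X0.0 Y0.0
G1 X20.0 Y0.0
G1 X20.0 Y30.0
G1 X0.0 Y30.0
G1 X0.0 Y0.0
; layer 4
G0 Z4.5
G0 X0.0 Y0.0
G1 X20.0 Y0.0
G1 X20.0 Y30.0
G1 X0.0 Y30.0
G1 X0.0 Y0.0
; layer 5
G0 Z5.6
G0 X0.0 Y0.0
G1 X20.0 Y0.0
G1 X20.0 Y30.0
G1 X0.0 Y30.0
G1 X0.0 Y0.0
; layer 6
G0 Z6.8
G0 X0.0 Y0.0
G1 X20.0 Y0.0
G1 X20.0 Y30.0
G1 X0.0 Y30.0
G1 X0.0 Y0.0
; layer 7
G0 Z7.9
G0 X0.0 Y0.0
G1 X20.0 Y0.0
G1 X20.0 Y30.0
G1 X0.0 Y30.0
G1 X0.0 Y0.0
; layer 8
G0 Z9.0
G0 X0.0 Y0.0
G1 X20.0 Y0.0
G1 X20.0 Y30.0
G1 X0.0 Y30.0
G1 X0.0 Y0.0
M2 ; end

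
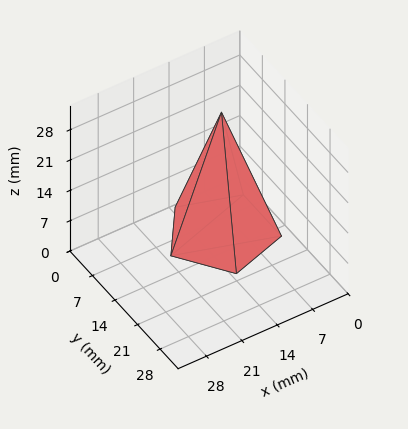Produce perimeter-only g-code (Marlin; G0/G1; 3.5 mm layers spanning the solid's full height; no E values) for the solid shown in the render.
Reading the render: the shape is a regular 5-sided pyramid, base circumscribed radius ≈ 10 mm, apex at z ≈ 28 mm (dimensions read to the nearest mm from the axis ticks). For the g-code, the solid's height is divided into equal slices at the stated Δz and each level perimeter traced with G1 moves after a G0 lift.

; perimeter-only toolpath
G21 ; units = mm
G90 ; absolute positioning
G28 ; home
; layer 1
G0 Z3.5
G0 X18.8 Y10.0
G1 X12.7 Y18.3
G1 X2.9 Y15.2
G1 X2.9 Y4.8
G1 X12.7 Y1.7
G1 X18.8 Y10.0
; layer 2
G0 Z7.0
G0 X17.5 Y10.0
G1 X12.3 Y17.1
G1 X3.9 Y14.4
G1 X3.9 Y5.6
G1 X12.3 Y2.9
G1 X17.5 Y10.0
; layer 3
G0 Z10.5
G0 X16.2 Y10.0
G1 X11.9 Y15.9
G1 X4.9 Y13.7
G1 X4.9 Y6.3
G1 X11.9 Y4.1
G1 X16.2 Y10.0
; layer 4
G0 Z14.0
G0 X15.0 Y10.0
G1 X11.6 Y14.8
G1 X6.0 Y12.9
G1 X6.0 Y7.0
G1 X11.6 Y5.2
G1 X15.0 Y10.0
; layer 5
G0 Z17.5
G0 X13.8 Y10.0
G1 X11.2 Y13.6
G1 X7.0 Y12.2
G1 X7.0 Y7.8
G1 X11.2 Y6.4
G1 X13.8 Y10.0
; layer 6
G0 Z21.0
G0 X12.5 Y10.0
G1 X10.8 Y12.4
G1 X8.0 Y11.5
G1 X8.0 Y8.5
G1 X10.8 Y7.6
G1 X12.5 Y10.0
; layer 7
G0 Z24.5
G0 X11.2 Y10.0
G1 X10.4 Y11.2
G1 X9.0 Y10.7
G1 X9.0 Y9.3
G1 X10.4 Y8.8
G1 X11.2 Y10.0
M2 ; end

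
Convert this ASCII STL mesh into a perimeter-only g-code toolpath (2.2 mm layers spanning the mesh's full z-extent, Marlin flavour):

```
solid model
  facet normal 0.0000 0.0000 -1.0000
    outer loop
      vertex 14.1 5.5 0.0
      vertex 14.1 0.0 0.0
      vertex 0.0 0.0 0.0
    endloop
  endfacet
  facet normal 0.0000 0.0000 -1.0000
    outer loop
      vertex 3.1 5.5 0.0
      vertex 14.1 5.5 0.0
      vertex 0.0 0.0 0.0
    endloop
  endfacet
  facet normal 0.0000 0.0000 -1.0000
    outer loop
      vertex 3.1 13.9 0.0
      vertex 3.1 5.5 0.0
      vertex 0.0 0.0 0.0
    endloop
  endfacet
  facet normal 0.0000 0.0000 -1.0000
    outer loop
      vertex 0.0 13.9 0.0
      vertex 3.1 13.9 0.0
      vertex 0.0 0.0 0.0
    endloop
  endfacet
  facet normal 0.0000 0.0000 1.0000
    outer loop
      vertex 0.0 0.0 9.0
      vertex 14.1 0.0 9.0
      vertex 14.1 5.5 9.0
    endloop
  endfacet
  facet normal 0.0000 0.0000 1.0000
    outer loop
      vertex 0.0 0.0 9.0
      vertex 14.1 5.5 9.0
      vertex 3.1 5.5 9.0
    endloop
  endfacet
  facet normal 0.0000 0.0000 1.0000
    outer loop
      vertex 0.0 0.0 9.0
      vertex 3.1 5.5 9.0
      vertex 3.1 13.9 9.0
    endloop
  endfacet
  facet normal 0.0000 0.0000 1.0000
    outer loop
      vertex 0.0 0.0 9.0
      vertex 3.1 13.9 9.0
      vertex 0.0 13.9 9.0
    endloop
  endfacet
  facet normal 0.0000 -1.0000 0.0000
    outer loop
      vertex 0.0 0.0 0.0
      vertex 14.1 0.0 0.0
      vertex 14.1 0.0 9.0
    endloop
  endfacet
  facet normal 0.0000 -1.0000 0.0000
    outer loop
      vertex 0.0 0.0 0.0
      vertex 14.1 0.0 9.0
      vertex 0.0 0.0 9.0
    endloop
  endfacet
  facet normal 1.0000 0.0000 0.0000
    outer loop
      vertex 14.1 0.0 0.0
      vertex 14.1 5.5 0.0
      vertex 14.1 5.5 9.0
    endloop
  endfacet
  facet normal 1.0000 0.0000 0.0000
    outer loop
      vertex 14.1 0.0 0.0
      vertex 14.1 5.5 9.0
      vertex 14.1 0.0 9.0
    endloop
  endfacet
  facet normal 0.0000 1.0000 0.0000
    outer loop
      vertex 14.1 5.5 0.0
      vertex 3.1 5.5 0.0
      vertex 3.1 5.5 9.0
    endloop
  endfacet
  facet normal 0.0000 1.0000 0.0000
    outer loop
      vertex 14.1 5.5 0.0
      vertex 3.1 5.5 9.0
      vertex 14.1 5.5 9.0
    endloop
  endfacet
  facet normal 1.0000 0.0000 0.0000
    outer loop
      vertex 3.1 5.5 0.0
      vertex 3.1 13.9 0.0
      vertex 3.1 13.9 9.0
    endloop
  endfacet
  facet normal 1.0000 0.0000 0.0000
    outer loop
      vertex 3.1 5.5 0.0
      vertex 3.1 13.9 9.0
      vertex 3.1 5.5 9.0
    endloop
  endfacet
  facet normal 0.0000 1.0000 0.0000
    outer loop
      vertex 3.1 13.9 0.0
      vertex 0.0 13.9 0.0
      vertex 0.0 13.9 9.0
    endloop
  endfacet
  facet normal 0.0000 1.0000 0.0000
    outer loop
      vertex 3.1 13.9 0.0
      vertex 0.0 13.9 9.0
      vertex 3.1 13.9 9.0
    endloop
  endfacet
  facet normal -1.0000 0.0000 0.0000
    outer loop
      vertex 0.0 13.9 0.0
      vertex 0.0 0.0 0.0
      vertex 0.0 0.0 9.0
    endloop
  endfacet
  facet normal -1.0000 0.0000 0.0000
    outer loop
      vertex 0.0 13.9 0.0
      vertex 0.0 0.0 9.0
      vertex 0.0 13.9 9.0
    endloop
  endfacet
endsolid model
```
; perimeter-only toolpath
G21 ; units = mm
G90 ; absolute positioning
G28 ; home
; layer 1
G0 Z2.2
G0 X0.0 Y0.0
G1 X14.1 Y0.0
G1 X14.1 Y5.5
G1 X3.1 Y5.5
G1 X3.1 Y13.9
G1 X0.0 Y13.9
G1 X0.0 Y0.0
; layer 2
G0 Z4.5
G0 X0.0 Y0.0
G1 X14.1 Y0.0
G1 X14.1 Y5.5
G1 X3.1 Y5.5
G1 X3.1 Y13.9
G1 X0.0 Y13.9
G1 X0.0 Y0.0
; layer 3
G0 Z6.8
G0 X0.0 Y0.0
G1 X14.1 Y0.0
G1 X14.1 Y5.5
G1 X3.1 Y5.5
G1 X3.1 Y13.9
G1 X0.0 Y13.9
G1 X0.0 Y0.0
; layer 4
G0 Z9.0
G0 X0.0 Y0.0
G1 X14.1 Y0.0
G1 X14.1 Y5.5
G1 X3.1 Y5.5
G1 X3.1 Y13.9
G1 X0.0 Y13.9
G1 X0.0 Y0.0
M2 ; end

The solid is an L-shaped prism: outer 14.1 × 13.9 mm, arm thicknesses ≈ 5.5 mm (horizontal) and 3.1 mm (vertical), extruded 9 mm in z. Slicing at Δz = 2.2 mm — 4 equal slices spanning the solid's height, so layer i sits at z = i·h/4 — gives 4 non-empty perimeters. Each is a 6-segment closed polygon; G0 lifts to the layer z and rapids to the start vertex, then G1 traces the edges.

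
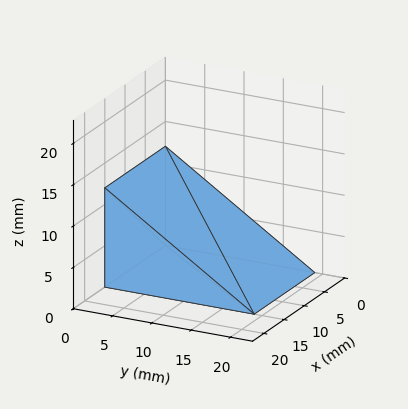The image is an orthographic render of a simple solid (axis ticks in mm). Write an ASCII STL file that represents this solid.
Reading the render: the shape is a wedge (ramp): 15 × 19 mm base, rising to 12 mm along the y=0 edge and sloping linearly to z=0 at y=19 (dimensions read to the nearest mm from the axis ticks). For the STL, each face is triangulated and given an outward normal.

solid part
  facet normal 0.0000 0.0000 -1.0000
    outer loop
      vertex 15.0 19.0 0.0
      vertex 15.0 0.0 0.0
      vertex 0.0 0.0 0.0
    endloop
  endfacet
  facet normal 0.0000 0.0000 -1.0000
    outer loop
      vertex 0.0 19.0 0.0
      vertex 15.0 19.0 0.0
      vertex 0.0 0.0 0.0
    endloop
  endfacet
  facet normal 0.0000 -1.0000 0.0000
    outer loop
      vertex 0.0 0.0 0.0
      vertex 15.0 0.0 0.0
      vertex 15.0 0.0 12.0
    endloop
  endfacet
  facet normal 0.0000 -1.0000 0.0000
    outer loop
      vertex 0.0 0.0 0.0
      vertex 15.0 0.0 12.0
      vertex 0.0 0.0 12.0
    endloop
  endfacet
  facet normal 0.0000 0.5340 0.8455
    outer loop
      vertex 0.0 0.0 12.0
      vertex 15.0 0.0 12.0
      vertex 15.0 19.0 0.0
    endloop
  endfacet
  facet normal 0.0000 0.5340 0.8455
    outer loop
      vertex 0.0 0.0 12.0
      vertex 15.0 19.0 0.0
      vertex 0.0 19.0 0.0
    endloop
  endfacet
  facet normal -1.0000 0.0000 0.0000
    outer loop
      vertex 0.0 0.0 12.0
      vertex 0.0 19.0 0.0
      vertex 0.0 0.0 0.0
    endloop
  endfacet
  facet normal 1.0000 0.0000 0.0000
    outer loop
      vertex 15.0 0.0 0.0
      vertex 15.0 19.0 0.0
      vertex 15.0 0.0 12.0
    endloop
  endfacet
endsolid part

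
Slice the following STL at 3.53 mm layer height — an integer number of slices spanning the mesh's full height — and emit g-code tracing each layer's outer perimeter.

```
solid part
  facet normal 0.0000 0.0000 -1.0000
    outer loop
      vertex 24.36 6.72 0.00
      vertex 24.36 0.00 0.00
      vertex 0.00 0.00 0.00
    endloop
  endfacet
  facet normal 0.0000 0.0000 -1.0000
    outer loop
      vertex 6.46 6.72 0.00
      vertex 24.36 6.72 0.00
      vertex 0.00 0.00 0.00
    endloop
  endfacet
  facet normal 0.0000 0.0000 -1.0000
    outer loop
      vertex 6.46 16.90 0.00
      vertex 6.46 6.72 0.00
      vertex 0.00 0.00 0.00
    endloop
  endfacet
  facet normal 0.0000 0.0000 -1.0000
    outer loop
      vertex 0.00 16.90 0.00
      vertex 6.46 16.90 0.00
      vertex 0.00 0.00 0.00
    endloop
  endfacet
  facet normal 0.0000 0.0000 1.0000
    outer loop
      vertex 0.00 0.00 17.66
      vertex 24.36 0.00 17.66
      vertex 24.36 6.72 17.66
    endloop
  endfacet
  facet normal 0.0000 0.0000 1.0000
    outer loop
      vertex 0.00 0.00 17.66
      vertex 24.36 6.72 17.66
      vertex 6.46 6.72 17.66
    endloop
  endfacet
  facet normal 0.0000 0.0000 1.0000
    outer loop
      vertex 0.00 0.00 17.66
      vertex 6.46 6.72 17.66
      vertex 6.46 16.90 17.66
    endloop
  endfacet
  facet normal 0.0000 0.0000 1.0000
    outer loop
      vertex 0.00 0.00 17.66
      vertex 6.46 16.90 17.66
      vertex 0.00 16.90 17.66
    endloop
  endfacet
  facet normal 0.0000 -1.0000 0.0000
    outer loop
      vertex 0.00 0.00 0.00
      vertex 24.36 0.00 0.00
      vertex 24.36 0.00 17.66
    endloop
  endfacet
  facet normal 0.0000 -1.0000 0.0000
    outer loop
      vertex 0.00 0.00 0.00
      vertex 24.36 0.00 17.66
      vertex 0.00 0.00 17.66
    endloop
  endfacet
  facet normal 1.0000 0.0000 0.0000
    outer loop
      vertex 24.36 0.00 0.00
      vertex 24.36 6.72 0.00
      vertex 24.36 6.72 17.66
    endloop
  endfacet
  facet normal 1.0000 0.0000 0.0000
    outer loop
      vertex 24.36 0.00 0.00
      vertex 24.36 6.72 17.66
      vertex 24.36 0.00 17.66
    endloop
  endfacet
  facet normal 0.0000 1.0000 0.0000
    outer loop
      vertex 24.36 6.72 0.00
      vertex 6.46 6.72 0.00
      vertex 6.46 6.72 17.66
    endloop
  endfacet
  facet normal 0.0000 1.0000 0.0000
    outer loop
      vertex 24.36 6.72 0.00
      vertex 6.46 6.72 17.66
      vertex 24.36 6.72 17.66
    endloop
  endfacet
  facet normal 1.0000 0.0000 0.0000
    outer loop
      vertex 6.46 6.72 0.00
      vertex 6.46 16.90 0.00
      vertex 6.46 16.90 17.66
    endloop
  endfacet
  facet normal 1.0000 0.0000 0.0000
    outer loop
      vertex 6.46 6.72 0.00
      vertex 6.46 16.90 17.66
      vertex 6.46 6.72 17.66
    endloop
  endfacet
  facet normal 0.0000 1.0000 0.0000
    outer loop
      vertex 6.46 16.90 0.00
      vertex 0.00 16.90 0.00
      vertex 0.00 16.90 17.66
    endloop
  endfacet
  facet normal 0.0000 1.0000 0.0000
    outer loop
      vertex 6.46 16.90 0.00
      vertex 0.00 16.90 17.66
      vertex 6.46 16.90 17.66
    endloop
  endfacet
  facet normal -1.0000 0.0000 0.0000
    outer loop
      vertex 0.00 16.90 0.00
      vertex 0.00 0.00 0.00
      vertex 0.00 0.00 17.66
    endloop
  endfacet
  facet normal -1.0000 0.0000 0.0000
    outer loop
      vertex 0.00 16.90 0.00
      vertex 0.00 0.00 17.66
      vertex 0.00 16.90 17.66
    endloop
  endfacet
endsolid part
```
; perimeter-only toolpath
G21 ; units = mm
G90 ; absolute positioning
G28 ; home
; layer 1
G0 Z3.53
G0 X0.00 Y0.00
G1 X24.36 Y0.00
G1 X24.36 Y6.72
G1 X6.46 Y6.72
G1 X6.46 Y16.90
G1 X0.00 Y16.90
G1 X0.00 Y0.00
; layer 2
G0 Z7.06
G0 X0.00 Y0.00
G1 X24.36 Y0.00
G1 X24.36 Y6.72
G1 X6.46 Y6.72
G1 X6.46 Y16.90
G1 X0.00 Y16.90
G1 X0.00 Y0.00
; layer 3
G0 Z10.60
G0 X0.00 Y0.00
G1 X24.36 Y0.00
G1 X24.36 Y6.72
G1 X6.46 Y6.72
G1 X6.46 Y16.90
G1 X0.00 Y16.90
G1 X0.00 Y0.00
; layer 4
G0 Z14.13
G0 X0.00 Y0.00
G1 X24.36 Y0.00
G1 X24.36 Y6.72
G1 X6.46 Y6.72
G1 X6.46 Y16.90
G1 X0.00 Y16.90
G1 X0.00 Y0.00
; layer 5
G0 Z17.66
G0 X0.00 Y0.00
G1 X24.36 Y0.00
G1 X24.36 Y6.72
G1 X6.46 Y6.72
G1 X6.46 Y16.90
G1 X0.00 Y16.90
G1 X0.00 Y0.00
M2 ; end

The solid is an L-shaped prism: outer 24.4 × 16.9 mm, arm thicknesses ≈ 6.72 mm (horizontal) and 6.46 mm (vertical), extruded 17.7 mm in z. Slicing at Δz = 3.53 mm — 5 equal slices spanning the solid's height, so layer i sits at z = i·h/5 — gives 5 non-empty perimeters. Each is a 6-segment closed polygon; G0 lifts to the layer z and rapids to the start vertex, then G1 traces the edges.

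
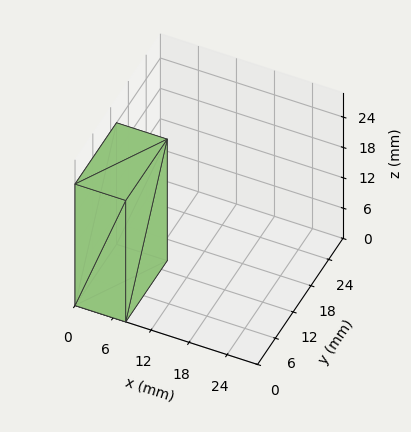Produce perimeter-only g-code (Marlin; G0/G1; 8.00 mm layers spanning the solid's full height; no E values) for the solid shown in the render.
Reading the render: the shape is a rectangular box, roughly 8 × 14 mm footprint and 24 mm tall (dimensions read to the nearest mm from the axis ticks). For the g-code, the solid's height is divided into equal slices at the stated Δz and each level perimeter traced with G1 moves after a G0 lift.

; perimeter-only toolpath
G21 ; units = mm
G90 ; absolute positioning
G28 ; home
; layer 1
G0 Z8.00
G0 X0.00 Y0.00
G1 X8.00 Y0.00
G1 X8.00 Y14.00
G1 X0.00 Y14.00
G1 X0.00 Y0.00
; layer 2
G0 Z16.00
G0 X0.00 Y0.00
G1 X8.00 Y0.00
G1 X8.00 Y14.00
G1 X0.00 Y14.00
G1 X0.00 Y0.00
; layer 3
G0 Z24.00
G0 X0.00 Y0.00
G1 X8.00 Y0.00
G1 X8.00 Y14.00
G1 X0.00 Y14.00
G1 X0.00 Y0.00
M2 ; end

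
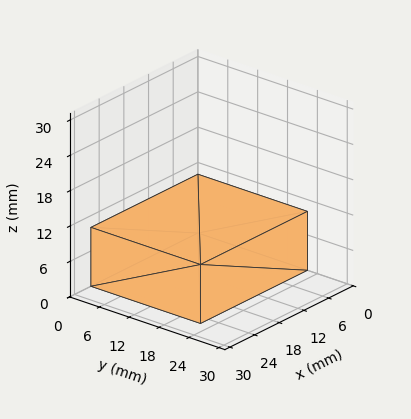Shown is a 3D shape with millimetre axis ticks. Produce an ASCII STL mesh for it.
Reading the render: the shape is a rectangular box, roughly 26 × 22 mm footprint and 10 mm tall (dimensions read to the nearest mm from the axis ticks). For the STL, each face is triangulated and given an outward normal.

solid part
  facet normal 0.0000 0.0000 -1.0000
    outer loop
      vertex 26.0 22.0 0.0
      vertex 26.0 0.0 0.0
      vertex 0.0 0.0 0.0
    endloop
  endfacet
  facet normal 0.0000 0.0000 -1.0000
    outer loop
      vertex 0.0 22.0 0.0
      vertex 26.0 22.0 0.0
      vertex 0.0 0.0 0.0
    endloop
  endfacet
  facet normal 0.0000 0.0000 1.0000
    outer loop
      vertex 0.0 0.0 10.0
      vertex 26.0 0.0 10.0
      vertex 26.0 22.0 10.0
    endloop
  endfacet
  facet normal 0.0000 0.0000 1.0000
    outer loop
      vertex 0.0 0.0 10.0
      vertex 26.0 22.0 10.0
      vertex 0.0 22.0 10.0
    endloop
  endfacet
  facet normal 0.0000 -1.0000 0.0000
    outer loop
      vertex 0.0 0.0 0.0
      vertex 26.0 0.0 0.0
      vertex 26.0 0.0 10.0
    endloop
  endfacet
  facet normal 0.0000 -1.0000 0.0000
    outer loop
      vertex 0.0 0.0 0.0
      vertex 26.0 0.0 10.0
      vertex 0.0 0.0 10.0
    endloop
  endfacet
  facet normal 0.0000 1.0000 0.0000
    outer loop
      vertex 26.0 22.0 10.0
      vertex 26.0 22.0 0.0
      vertex 0.0 22.0 0.0
    endloop
  endfacet
  facet normal 0.0000 1.0000 0.0000
    outer loop
      vertex 0.0 22.0 10.0
      vertex 26.0 22.0 10.0
      vertex 0.0 22.0 0.0
    endloop
  endfacet
  facet normal -1.0000 0.0000 0.0000
    outer loop
      vertex 0.0 22.0 10.0
      vertex 0.0 22.0 0.0
      vertex 0.0 0.0 0.0
    endloop
  endfacet
  facet normal -1.0000 0.0000 0.0000
    outer loop
      vertex 0.0 0.0 10.0
      vertex 0.0 22.0 10.0
      vertex 0.0 0.0 0.0
    endloop
  endfacet
  facet normal 1.0000 0.0000 0.0000
    outer loop
      vertex 26.0 0.0 0.0
      vertex 26.0 22.0 0.0
      vertex 26.0 22.0 10.0
    endloop
  endfacet
  facet normal 1.0000 0.0000 0.0000
    outer loop
      vertex 26.0 0.0 0.0
      vertex 26.0 22.0 10.0
      vertex 26.0 0.0 10.0
    endloop
  endfacet
endsolid part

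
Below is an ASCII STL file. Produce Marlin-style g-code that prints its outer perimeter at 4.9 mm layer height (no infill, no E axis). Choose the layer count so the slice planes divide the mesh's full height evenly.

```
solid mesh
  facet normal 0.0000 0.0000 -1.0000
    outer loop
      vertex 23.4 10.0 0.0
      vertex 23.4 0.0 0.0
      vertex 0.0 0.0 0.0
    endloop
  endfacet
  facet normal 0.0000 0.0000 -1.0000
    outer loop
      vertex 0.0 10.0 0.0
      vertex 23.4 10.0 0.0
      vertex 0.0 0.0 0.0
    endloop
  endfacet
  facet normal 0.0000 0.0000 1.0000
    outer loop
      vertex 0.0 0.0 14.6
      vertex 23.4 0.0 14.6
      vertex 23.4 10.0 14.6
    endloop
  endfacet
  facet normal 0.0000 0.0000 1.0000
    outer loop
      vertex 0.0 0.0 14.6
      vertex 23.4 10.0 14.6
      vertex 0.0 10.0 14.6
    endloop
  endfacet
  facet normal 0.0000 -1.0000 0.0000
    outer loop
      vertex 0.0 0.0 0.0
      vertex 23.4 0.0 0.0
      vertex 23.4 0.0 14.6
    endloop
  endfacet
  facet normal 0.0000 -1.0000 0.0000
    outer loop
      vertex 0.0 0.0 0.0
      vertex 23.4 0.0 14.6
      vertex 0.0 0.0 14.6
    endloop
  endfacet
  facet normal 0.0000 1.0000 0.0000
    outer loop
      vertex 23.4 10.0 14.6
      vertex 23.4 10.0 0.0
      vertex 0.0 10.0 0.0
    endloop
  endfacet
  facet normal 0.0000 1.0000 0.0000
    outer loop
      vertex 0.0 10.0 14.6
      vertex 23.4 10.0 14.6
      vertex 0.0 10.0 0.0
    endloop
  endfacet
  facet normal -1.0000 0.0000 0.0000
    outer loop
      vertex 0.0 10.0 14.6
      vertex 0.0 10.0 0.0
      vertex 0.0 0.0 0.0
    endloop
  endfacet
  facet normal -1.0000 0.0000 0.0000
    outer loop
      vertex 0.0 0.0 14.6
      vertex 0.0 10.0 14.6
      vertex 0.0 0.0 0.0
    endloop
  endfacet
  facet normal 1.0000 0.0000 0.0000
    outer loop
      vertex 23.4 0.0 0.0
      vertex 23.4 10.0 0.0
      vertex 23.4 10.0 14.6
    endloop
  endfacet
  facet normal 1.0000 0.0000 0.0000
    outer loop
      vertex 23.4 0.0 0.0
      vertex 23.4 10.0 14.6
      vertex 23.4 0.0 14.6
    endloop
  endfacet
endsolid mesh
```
; perimeter-only toolpath
G21 ; units = mm
G90 ; absolute positioning
G28 ; home
; layer 1
G0 Z4.9
G0 X0.0 Y0.0
G1 X23.4 Y0.0
G1 X23.4 Y10.0
G1 X0.0 Y10.0
G1 X0.0 Y0.0
; layer 2
G0 Z9.7
G0 X0.0 Y0.0
G1 X23.4 Y0.0
G1 X23.4 Y10.0
G1 X0.0 Y10.0
G1 X0.0 Y0.0
; layer 3
G0 Z14.6
G0 X0.0 Y0.0
G1 X23.4 Y0.0
G1 X23.4 Y10.0
G1 X0.0 Y10.0
G1 X0.0 Y0.0
M2 ; end

The solid is a rectangular box, roughly 23.4 × 10 mm footprint and 14.6 mm tall. Slicing at Δz = 4.9 mm — 3 equal slices spanning the solid's height, so layer i sits at z = i·h/3 — gives 3 non-empty perimeters. Each is a 4-segment closed polygon; G0 lifts to the layer z and rapids to the start vertex, then G1 traces the edges.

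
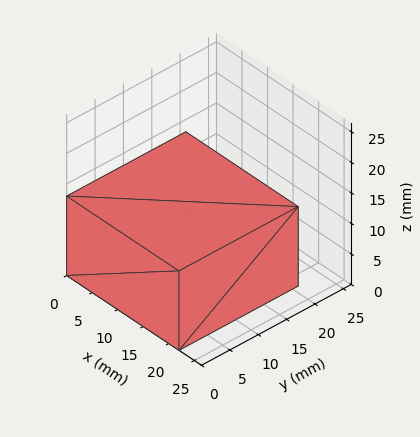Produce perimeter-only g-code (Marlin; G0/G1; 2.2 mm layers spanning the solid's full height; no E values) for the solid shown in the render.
Reading the render: the shape is a rectangular box, roughly 22 × 21 mm footprint and 13 mm tall (dimensions read to the nearest mm from the axis ticks). For the g-code, the solid's height is divided into equal slices at the stated Δz and each level perimeter traced with G1 moves after a G0 lift.

; perimeter-only toolpath
G21 ; units = mm
G90 ; absolute positioning
G28 ; home
; layer 1
G0 Z2.2
G0 X0.0 Y0.0
G1 X22.0 Y0.0
G1 X22.0 Y21.0
G1 X0.0 Y21.0
G1 X0.0 Y0.0
; layer 2
G0 Z4.3
G0 X0.0 Y0.0
G1 X22.0 Y0.0
G1 X22.0 Y21.0
G1 X0.0 Y21.0
G1 X0.0 Y0.0
; layer 3
G0 Z6.5
G0 X0.0 Y0.0
G1 X22.0 Y0.0
G1 X22.0 Y21.0
G1 X0.0 Y21.0
G1 X0.0 Y0.0
; layer 4
G0 Z8.7
G0 X0.0 Y0.0
G1 X22.0 Y0.0
G1 X22.0 Y21.0
G1 X0.0 Y21.0
G1 X0.0 Y0.0
; layer 5
G0 Z10.8
G0 X0.0 Y0.0
G1 X22.0 Y0.0
G1 X22.0 Y21.0
G1 X0.0 Y21.0
G1 X0.0 Y0.0
; layer 6
G0 Z13.0
G0 X0.0 Y0.0
G1 X22.0 Y0.0
G1 X22.0 Y21.0
G1 X0.0 Y21.0
G1 X0.0 Y0.0
M2 ; end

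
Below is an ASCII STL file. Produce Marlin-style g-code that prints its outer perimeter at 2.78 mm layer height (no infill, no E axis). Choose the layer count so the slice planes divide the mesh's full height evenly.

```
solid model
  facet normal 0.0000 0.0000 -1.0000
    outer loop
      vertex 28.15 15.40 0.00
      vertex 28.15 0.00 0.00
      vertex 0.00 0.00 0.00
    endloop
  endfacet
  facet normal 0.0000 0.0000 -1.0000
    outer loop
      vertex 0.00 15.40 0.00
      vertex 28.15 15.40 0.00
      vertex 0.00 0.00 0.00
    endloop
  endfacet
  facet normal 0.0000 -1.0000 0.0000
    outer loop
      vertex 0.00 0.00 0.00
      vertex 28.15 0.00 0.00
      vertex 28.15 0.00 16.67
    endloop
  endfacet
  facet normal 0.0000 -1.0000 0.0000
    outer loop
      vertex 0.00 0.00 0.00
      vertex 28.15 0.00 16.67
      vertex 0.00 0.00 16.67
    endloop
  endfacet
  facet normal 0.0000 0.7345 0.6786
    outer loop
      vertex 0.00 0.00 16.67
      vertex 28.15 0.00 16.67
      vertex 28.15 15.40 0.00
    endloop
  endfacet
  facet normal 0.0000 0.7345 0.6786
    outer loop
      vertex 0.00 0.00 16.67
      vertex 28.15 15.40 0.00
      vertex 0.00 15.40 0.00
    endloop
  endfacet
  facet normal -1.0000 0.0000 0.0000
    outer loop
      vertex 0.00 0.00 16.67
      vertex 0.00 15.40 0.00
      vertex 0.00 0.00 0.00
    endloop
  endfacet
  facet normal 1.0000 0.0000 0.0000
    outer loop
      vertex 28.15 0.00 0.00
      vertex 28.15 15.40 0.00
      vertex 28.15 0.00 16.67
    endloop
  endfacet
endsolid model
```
; perimeter-only toolpath
G21 ; units = mm
G90 ; absolute positioning
G28 ; home
; layer 1
G0 Z2.78
G0 X0.00 Y0.00
G1 X28.15 Y0.00
G1 X28.15 Y12.83
G1 X0.00 Y12.83
G1 X0.00 Y0.00
; layer 2
G0 Z5.56
G0 X0.00 Y0.00
G1 X28.15 Y0.00
G1 X28.15 Y10.27
G1 X0.00 Y10.27
G1 X0.00 Y0.00
; layer 3
G0 Z8.34
G0 X0.00 Y0.00
G1 X28.15 Y0.00
G1 X28.15 Y7.70
G1 X0.00 Y7.70
G1 X0.00 Y0.00
; layer 4
G0 Z11.11
G0 X0.00 Y0.00
G1 X28.15 Y0.00
G1 X28.15 Y5.13
G1 X0.00 Y5.13
G1 X0.00 Y0.00
; layer 5
G0 Z13.89
G0 X0.00 Y0.00
G1 X28.15 Y0.00
G1 X28.15 Y2.57
G1 X0.00 Y2.57
G1 X0.00 Y0.00
M2 ; end

The solid is a wedge (ramp): 28.1 × 15.4 mm base, rising to 16.7 mm along the y=0 edge and sloping linearly to z=0 at y=15.4. Slicing at Δz = 2.78 mm — 6 equal slices spanning the solid's height, so layer i sits at z = i·h/6 — gives 5 non-empty perimeters. Each is a 4-segment closed polygon; G0 lifts to the layer z and rapids to the start vertex, then G1 traces the edges. The cross-section shrinks linearly with z (the slice at the apex is degenerate and omitted).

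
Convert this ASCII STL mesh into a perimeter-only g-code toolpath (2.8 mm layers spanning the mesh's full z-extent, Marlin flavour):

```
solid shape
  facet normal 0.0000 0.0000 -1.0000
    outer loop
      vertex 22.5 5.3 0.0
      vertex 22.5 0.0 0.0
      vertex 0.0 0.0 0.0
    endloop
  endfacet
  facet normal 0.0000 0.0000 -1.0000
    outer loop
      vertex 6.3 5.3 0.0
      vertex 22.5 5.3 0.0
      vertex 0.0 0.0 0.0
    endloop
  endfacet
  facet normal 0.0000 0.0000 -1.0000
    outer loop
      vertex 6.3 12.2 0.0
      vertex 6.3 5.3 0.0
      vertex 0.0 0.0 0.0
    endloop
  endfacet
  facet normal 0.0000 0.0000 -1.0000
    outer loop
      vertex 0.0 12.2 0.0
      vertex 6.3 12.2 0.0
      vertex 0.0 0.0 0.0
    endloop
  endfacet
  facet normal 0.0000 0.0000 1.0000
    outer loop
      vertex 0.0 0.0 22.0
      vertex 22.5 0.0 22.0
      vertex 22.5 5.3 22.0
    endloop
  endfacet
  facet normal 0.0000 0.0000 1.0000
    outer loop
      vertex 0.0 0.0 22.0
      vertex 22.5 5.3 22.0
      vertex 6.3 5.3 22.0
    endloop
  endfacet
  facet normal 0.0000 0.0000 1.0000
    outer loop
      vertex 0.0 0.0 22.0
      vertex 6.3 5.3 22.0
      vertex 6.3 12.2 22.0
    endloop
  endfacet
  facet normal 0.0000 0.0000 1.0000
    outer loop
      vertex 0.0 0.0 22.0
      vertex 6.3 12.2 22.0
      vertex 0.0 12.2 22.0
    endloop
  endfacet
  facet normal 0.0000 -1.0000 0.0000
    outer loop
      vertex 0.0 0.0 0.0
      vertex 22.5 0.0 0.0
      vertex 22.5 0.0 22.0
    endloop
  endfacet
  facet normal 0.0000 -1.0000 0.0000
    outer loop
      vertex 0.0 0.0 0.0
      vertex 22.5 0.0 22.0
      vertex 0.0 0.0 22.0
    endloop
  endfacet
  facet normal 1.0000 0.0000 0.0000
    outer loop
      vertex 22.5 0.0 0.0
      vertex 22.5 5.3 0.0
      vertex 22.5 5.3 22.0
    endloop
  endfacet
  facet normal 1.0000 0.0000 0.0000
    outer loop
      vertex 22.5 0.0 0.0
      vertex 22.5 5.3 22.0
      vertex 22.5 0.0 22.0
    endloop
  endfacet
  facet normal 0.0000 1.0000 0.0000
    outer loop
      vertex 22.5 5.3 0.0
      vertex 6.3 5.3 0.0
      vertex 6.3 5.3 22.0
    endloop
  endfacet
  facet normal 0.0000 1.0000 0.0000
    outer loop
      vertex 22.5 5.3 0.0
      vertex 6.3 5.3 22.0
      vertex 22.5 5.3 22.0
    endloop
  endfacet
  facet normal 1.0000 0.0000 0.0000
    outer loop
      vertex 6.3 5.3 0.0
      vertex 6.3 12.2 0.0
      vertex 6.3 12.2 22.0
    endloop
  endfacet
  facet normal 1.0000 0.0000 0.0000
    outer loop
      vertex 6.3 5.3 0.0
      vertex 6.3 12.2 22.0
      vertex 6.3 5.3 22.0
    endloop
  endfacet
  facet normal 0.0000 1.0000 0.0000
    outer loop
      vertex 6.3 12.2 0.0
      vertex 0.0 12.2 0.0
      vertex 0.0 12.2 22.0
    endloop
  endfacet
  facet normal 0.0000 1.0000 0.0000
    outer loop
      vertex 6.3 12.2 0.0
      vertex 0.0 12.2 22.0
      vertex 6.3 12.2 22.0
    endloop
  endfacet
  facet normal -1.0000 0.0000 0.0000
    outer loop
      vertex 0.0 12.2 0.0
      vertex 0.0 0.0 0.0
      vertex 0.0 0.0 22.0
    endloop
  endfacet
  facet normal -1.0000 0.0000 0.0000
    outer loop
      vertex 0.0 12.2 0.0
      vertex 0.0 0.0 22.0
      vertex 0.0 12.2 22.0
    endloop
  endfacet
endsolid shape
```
; perimeter-only toolpath
G21 ; units = mm
G90 ; absolute positioning
G28 ; home
; layer 1
G0 Z2.8
G0 X0.0 Y0.0
G1 X22.5 Y0.0
G1 X22.5 Y5.3
G1 X6.3 Y5.3
G1 X6.3 Y12.2
G1 X0.0 Y12.2
G1 X0.0 Y0.0
; layer 2
G0 Z5.5
G0 X0.0 Y0.0
G1 X22.5 Y0.0
G1 X22.5 Y5.3
G1 X6.3 Y5.3
G1 X6.3 Y12.2
G1 X0.0 Y12.2
G1 X0.0 Y0.0
; layer 3
G0 Z8.2
G0 X0.0 Y0.0
G1 X22.5 Y0.0
G1 X22.5 Y5.3
G1 X6.3 Y5.3
G1 X6.3 Y12.2
G1 X0.0 Y12.2
G1 X0.0 Y0.0
; layer 4
G0 Z11.0
G0 X0.0 Y0.0
G1 X22.5 Y0.0
G1 X22.5 Y5.3
G1 X6.3 Y5.3
G1 X6.3 Y12.2
G1 X0.0 Y12.2
G1 X0.0 Y0.0
; layer 5
G0 Z13.8
G0 X0.0 Y0.0
G1 X22.5 Y0.0
G1 X22.5 Y5.3
G1 X6.3 Y5.3
G1 X6.3 Y12.2
G1 X0.0 Y12.2
G1 X0.0 Y0.0
; layer 6
G0 Z16.5
G0 X0.0 Y0.0
G1 X22.5 Y0.0
G1 X22.5 Y5.3
G1 X6.3 Y5.3
G1 X6.3 Y12.2
G1 X0.0 Y12.2
G1 X0.0 Y0.0
; layer 7
G0 Z19.2
G0 X0.0 Y0.0
G1 X22.5 Y0.0
G1 X22.5 Y5.3
G1 X6.3 Y5.3
G1 X6.3 Y12.2
G1 X0.0 Y12.2
G1 X0.0 Y0.0
; layer 8
G0 Z22.0
G0 X0.0 Y0.0
G1 X22.5 Y0.0
G1 X22.5 Y5.3
G1 X6.3 Y5.3
G1 X6.3 Y12.2
G1 X0.0 Y12.2
G1 X0.0 Y0.0
M2 ; end

The solid is an L-shaped prism: outer 22.5 × 12.2 mm, arm thicknesses ≈ 5.3 mm (horizontal) and 6.3 mm (vertical), extruded 22 mm in z. Slicing at Δz = 2.8 mm — 8 equal slices spanning the solid's height, so layer i sits at z = i·h/8 — gives 8 non-empty perimeters. Each is a 6-segment closed polygon; G0 lifts to the layer z and rapids to the start vertex, then G1 traces the edges.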